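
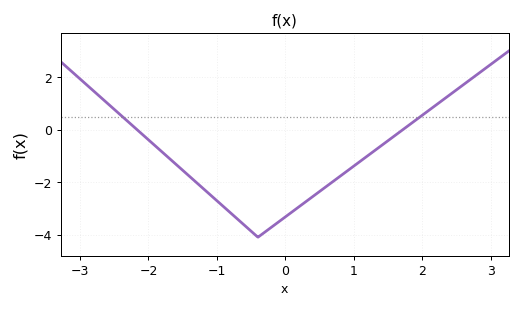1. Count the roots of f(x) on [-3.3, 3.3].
2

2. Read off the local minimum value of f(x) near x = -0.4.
-4.1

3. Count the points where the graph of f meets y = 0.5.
2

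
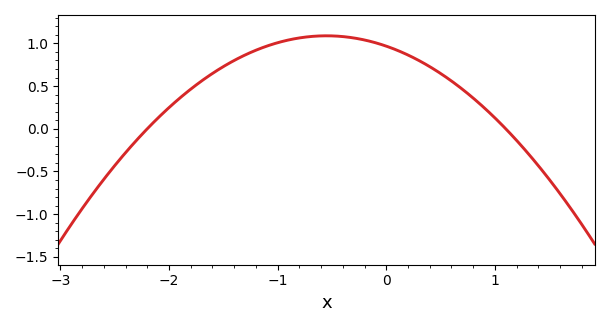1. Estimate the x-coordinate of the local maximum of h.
-0.55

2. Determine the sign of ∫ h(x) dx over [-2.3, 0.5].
positive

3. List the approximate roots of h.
-2.2, 1.1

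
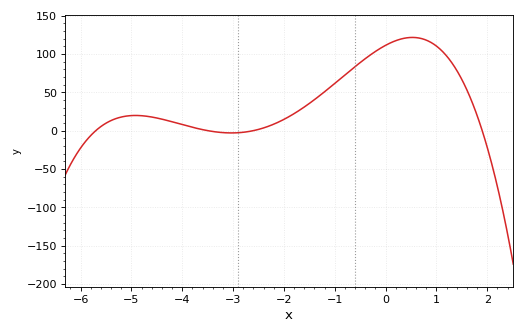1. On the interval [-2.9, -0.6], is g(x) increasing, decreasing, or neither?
increasing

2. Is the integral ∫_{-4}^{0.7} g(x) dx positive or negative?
positive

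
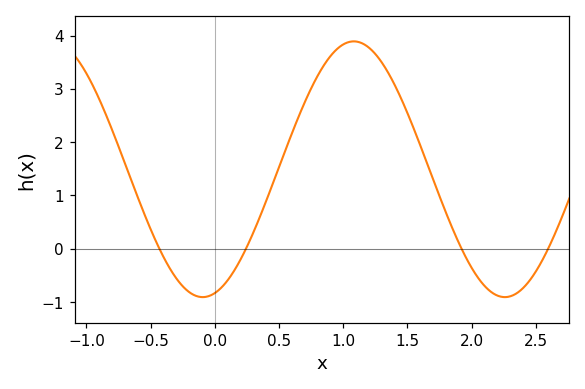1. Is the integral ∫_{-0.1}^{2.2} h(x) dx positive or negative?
positive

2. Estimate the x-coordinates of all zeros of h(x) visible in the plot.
-0.4, 0.2, 1.9, 2.6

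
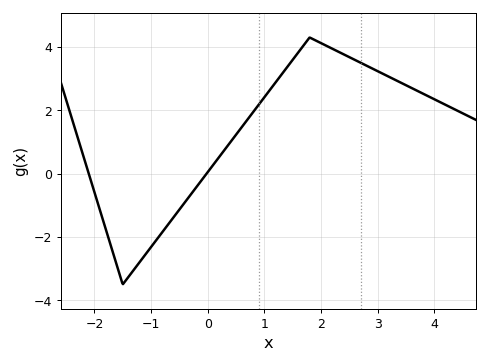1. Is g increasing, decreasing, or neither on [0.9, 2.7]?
neither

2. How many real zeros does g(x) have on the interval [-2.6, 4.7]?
2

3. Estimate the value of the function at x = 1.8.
4.3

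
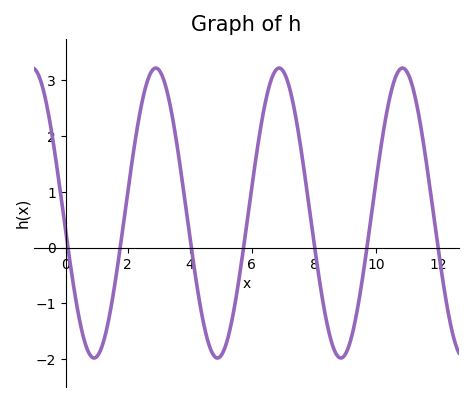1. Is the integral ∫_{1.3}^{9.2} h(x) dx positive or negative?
positive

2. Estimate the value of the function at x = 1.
-1.96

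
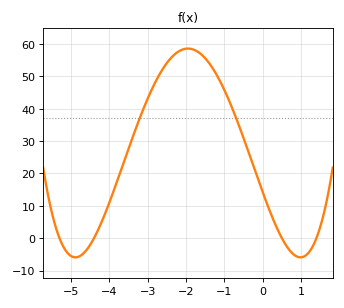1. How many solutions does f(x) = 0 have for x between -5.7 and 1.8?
4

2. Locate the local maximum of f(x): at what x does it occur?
-1.95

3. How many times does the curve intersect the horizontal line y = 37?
2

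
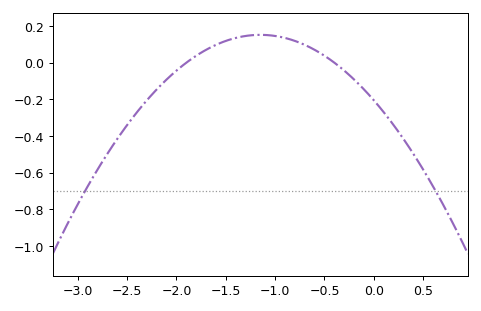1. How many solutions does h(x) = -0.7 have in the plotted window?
2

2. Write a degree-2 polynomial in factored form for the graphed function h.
y = -0.27(x + 1.9)(x + 0.4)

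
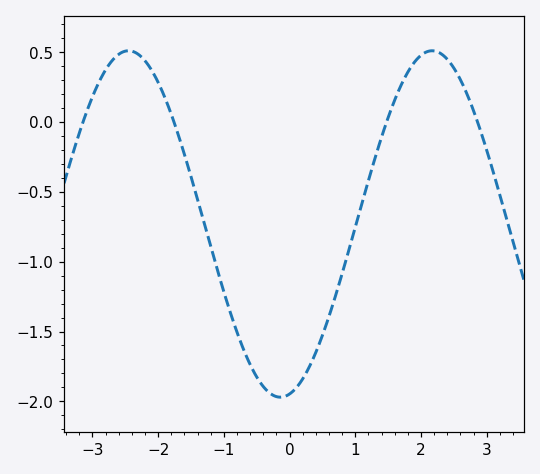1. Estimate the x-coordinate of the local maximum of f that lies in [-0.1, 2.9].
2.2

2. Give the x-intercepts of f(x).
-3.1, -1.8, 1.5, 2.9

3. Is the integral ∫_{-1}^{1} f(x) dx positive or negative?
negative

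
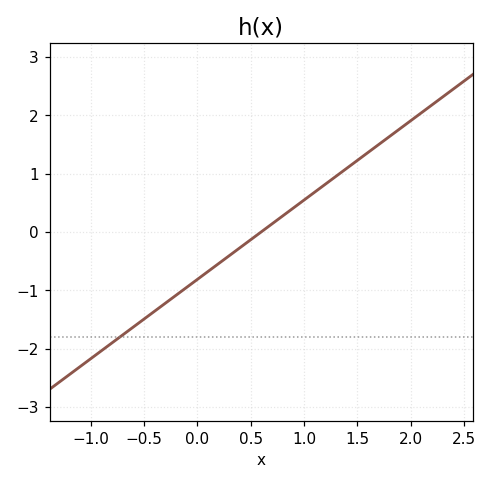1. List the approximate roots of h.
0.6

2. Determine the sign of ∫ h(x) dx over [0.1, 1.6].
positive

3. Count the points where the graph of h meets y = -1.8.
1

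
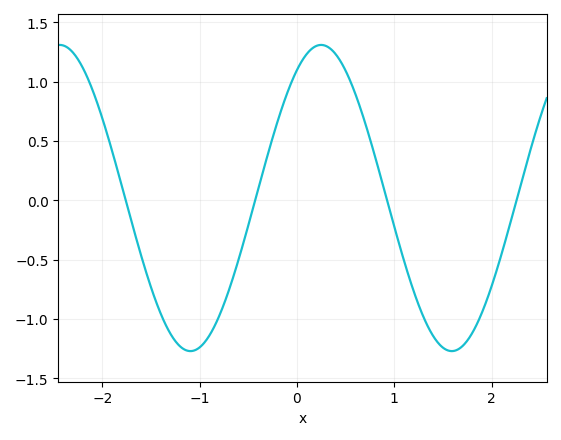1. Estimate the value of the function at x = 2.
-0.722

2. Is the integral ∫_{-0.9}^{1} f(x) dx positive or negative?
positive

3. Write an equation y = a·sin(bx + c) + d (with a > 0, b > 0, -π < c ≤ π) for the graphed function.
y = 1.29sin(2.34x + 0.99) + 0.02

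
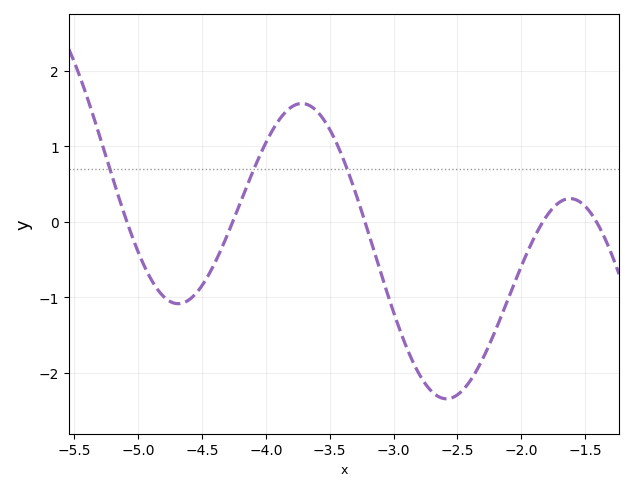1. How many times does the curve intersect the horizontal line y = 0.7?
3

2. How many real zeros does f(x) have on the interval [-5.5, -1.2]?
5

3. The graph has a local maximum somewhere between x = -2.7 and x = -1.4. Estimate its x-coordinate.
-1.62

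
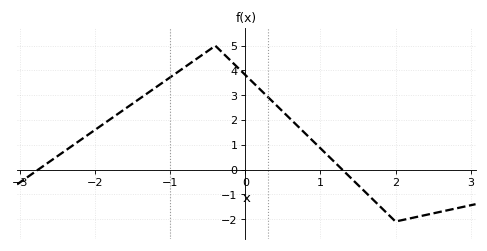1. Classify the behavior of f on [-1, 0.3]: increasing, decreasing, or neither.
neither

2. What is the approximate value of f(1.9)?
-1.8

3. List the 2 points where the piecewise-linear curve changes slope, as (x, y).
(-0.4, 5); (2, -2.1)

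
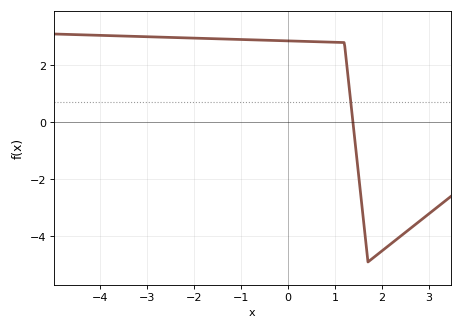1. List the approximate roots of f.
1.4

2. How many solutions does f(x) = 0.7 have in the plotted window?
1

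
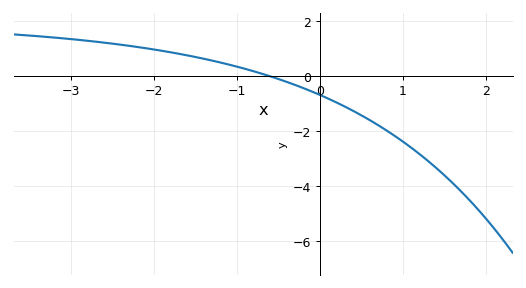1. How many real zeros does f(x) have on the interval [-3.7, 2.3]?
1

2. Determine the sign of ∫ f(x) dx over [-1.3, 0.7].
negative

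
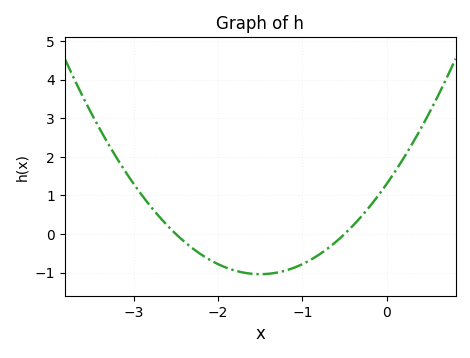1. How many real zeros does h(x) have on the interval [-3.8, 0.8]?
2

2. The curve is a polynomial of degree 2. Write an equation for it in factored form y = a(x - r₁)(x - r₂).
y = 1.04(x + 2.5)(x + 0.5)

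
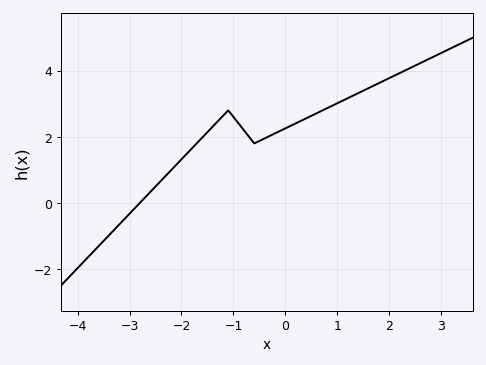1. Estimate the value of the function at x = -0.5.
1.9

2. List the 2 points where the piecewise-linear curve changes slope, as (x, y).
(-1.1, 2.8); (-0.6, 1.8)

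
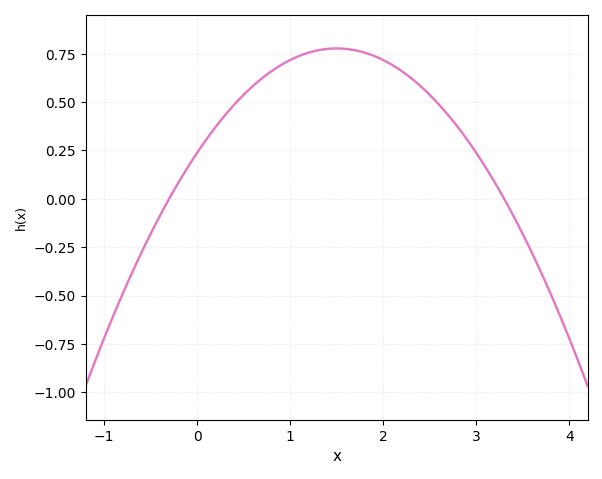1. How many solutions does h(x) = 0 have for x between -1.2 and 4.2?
2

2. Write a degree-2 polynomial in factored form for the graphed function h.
y = -0.24(x + 0.3)(x - 3.3)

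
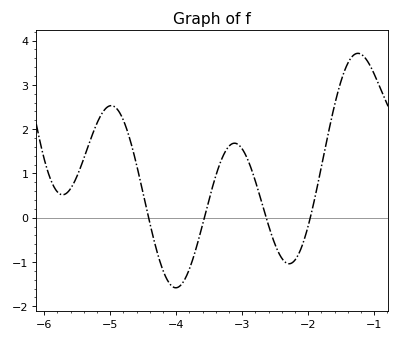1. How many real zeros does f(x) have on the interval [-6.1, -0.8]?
4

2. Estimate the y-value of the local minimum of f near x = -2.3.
-1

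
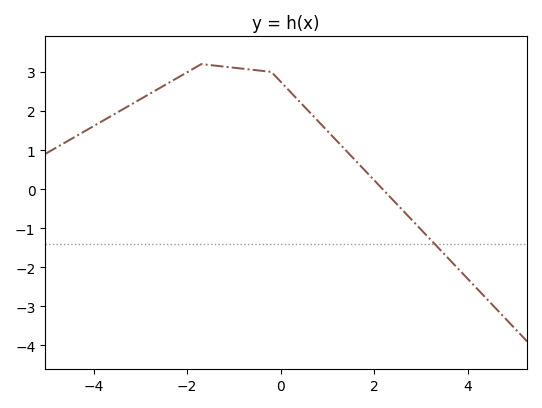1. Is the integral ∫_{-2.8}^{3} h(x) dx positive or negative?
positive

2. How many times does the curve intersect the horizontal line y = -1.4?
1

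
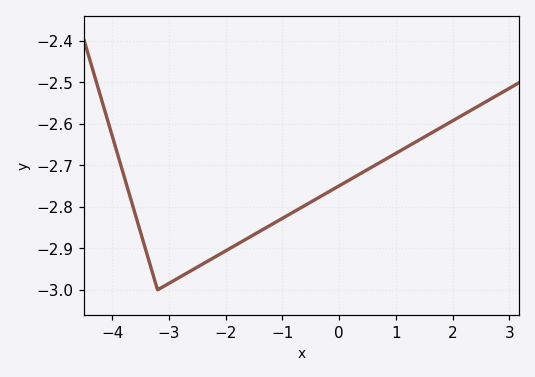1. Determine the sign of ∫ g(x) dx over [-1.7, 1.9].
negative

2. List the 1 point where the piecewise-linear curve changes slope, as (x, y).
(-3.2, -3)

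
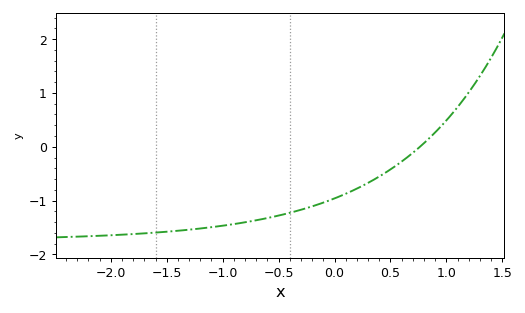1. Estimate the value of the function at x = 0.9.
0.267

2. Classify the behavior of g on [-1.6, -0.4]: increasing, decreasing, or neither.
increasing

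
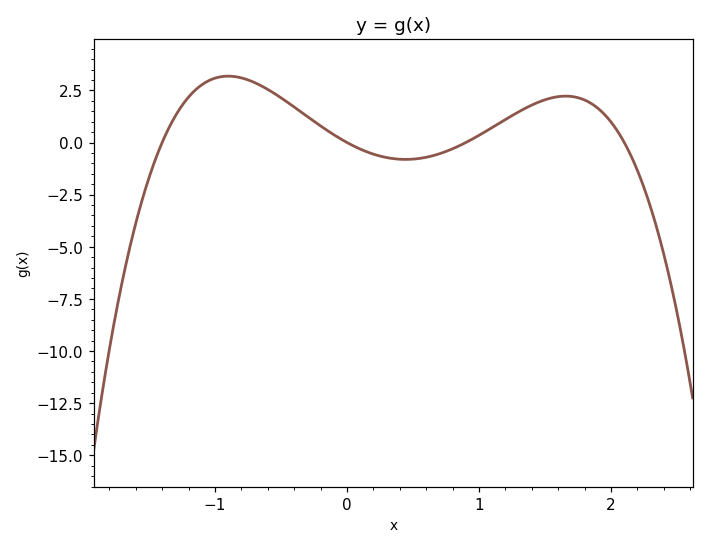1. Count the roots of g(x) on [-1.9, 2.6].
4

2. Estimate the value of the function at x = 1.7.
2.21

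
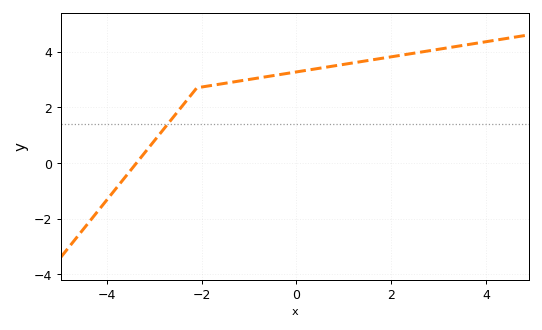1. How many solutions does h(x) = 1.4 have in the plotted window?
1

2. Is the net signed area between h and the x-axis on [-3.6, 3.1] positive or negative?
positive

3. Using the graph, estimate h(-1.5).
2.8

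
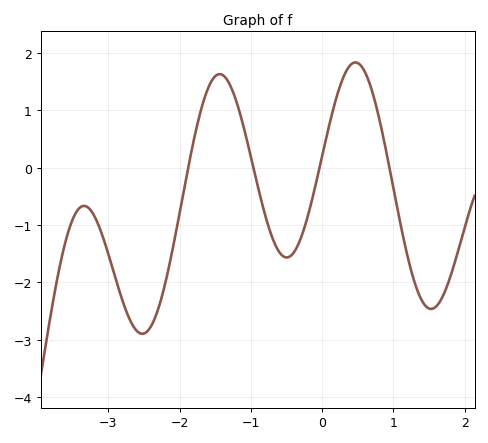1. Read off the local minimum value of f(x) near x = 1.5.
-2.5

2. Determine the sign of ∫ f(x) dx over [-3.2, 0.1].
negative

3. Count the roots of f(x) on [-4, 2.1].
4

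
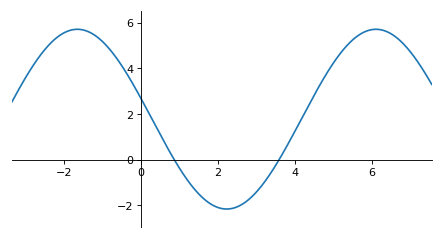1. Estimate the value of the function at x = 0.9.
-0.11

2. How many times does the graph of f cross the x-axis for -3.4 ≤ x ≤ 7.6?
2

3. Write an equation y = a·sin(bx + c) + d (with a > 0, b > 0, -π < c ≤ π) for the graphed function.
y = 3.94sin(0.81x + 2.91) + 1.77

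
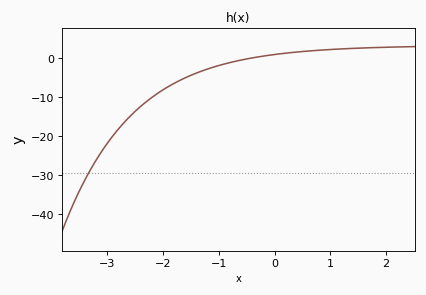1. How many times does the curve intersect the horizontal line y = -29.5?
1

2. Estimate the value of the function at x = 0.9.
2.18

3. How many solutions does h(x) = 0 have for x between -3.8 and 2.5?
1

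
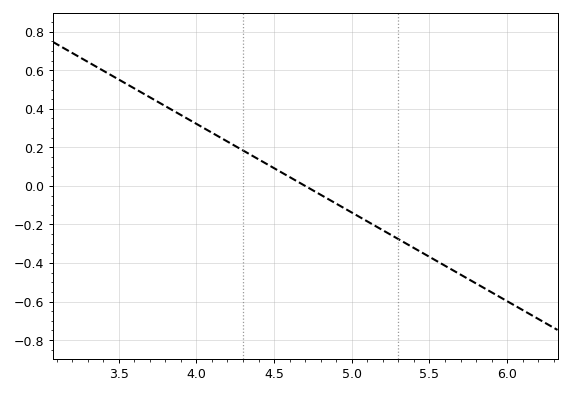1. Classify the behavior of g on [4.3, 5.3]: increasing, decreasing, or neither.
decreasing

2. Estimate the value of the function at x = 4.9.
-0.092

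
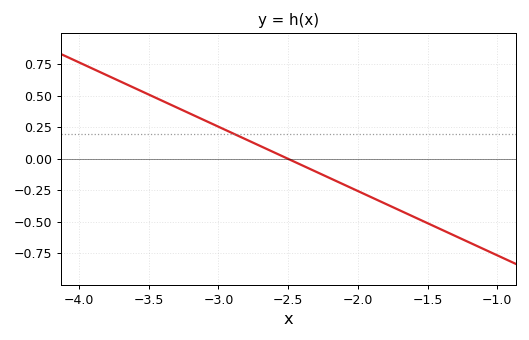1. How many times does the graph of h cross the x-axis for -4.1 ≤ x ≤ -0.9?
1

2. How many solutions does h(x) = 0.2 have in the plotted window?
1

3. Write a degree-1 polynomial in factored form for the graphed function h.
y = -0.51(x + 2.5)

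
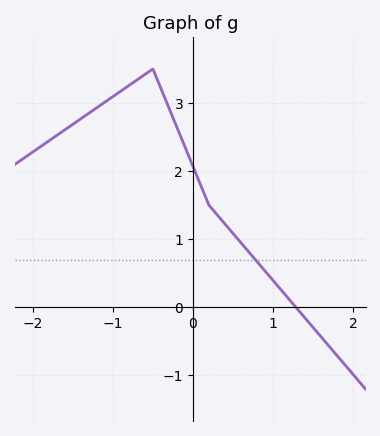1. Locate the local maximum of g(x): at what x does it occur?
-0.5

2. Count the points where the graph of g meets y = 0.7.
1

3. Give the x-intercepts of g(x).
1.3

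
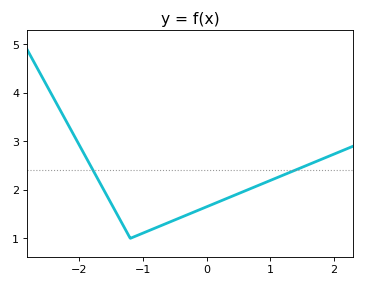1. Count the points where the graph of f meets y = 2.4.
2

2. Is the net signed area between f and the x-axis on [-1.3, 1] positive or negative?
positive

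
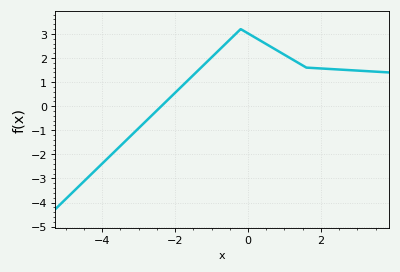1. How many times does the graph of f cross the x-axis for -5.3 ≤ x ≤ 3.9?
1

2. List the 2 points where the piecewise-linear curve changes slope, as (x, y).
(-0.2, 3.2); (1.6, 1.6)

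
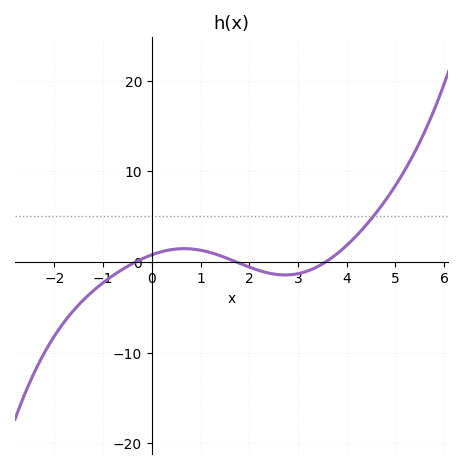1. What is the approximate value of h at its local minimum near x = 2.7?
-1.44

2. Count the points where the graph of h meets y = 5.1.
1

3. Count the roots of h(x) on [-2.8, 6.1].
3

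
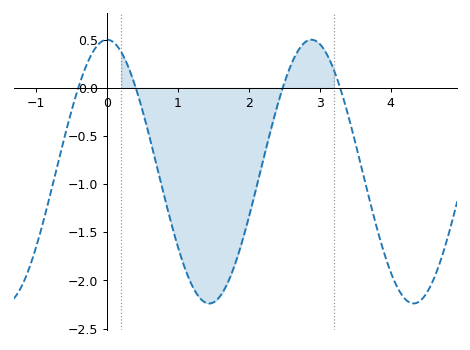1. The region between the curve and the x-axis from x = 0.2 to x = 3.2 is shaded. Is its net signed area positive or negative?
negative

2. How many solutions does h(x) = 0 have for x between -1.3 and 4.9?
4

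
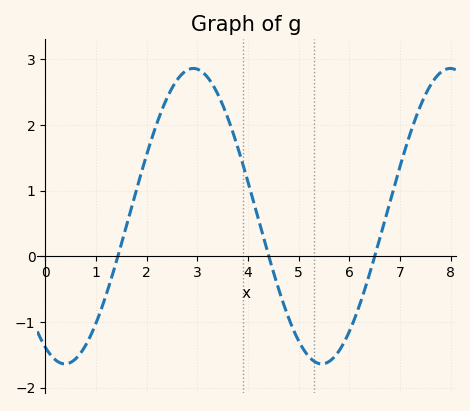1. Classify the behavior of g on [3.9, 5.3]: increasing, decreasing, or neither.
decreasing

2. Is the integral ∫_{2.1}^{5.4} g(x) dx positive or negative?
positive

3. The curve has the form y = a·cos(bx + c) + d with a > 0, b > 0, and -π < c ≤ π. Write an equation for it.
y = 2.25cos(1.24x + 2.66) + 0.61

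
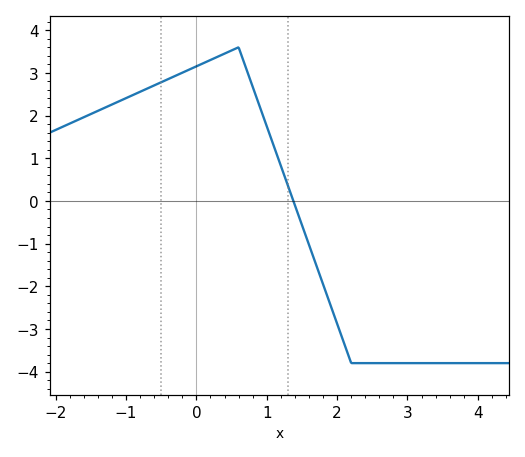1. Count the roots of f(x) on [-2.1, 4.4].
1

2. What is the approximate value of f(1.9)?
-2.41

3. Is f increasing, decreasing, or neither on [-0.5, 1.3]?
neither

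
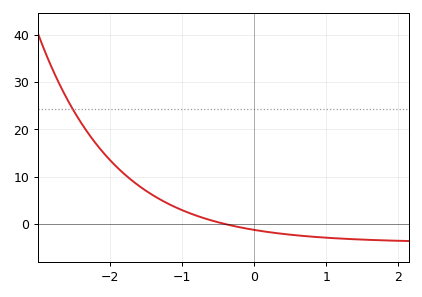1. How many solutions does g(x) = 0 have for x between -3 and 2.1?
1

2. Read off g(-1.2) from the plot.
4.38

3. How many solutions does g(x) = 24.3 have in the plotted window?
1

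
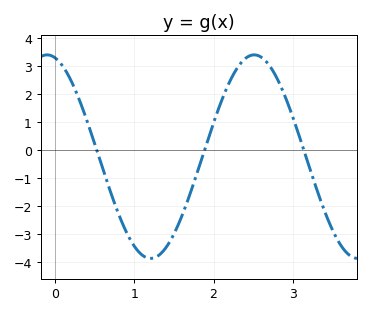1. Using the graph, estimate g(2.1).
1.75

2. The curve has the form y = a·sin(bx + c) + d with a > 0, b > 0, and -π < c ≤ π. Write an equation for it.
y = 3.63sin(2.4x + 1.82) - 0.23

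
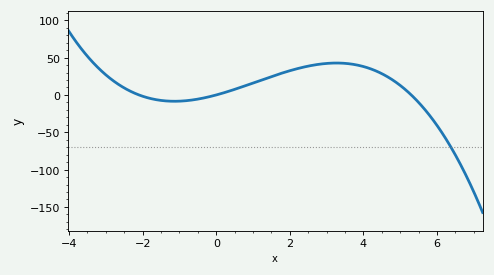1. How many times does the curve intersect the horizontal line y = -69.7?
1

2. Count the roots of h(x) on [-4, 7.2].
3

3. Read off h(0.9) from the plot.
15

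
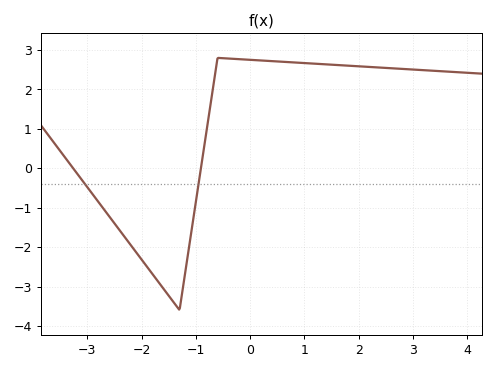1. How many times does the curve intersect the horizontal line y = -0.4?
2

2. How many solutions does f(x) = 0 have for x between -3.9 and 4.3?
2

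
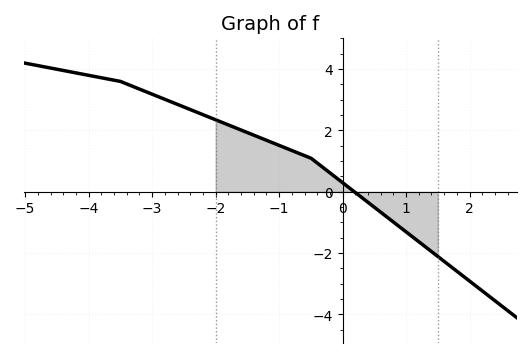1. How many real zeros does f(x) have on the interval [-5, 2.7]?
1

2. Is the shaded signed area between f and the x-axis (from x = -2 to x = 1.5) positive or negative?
positive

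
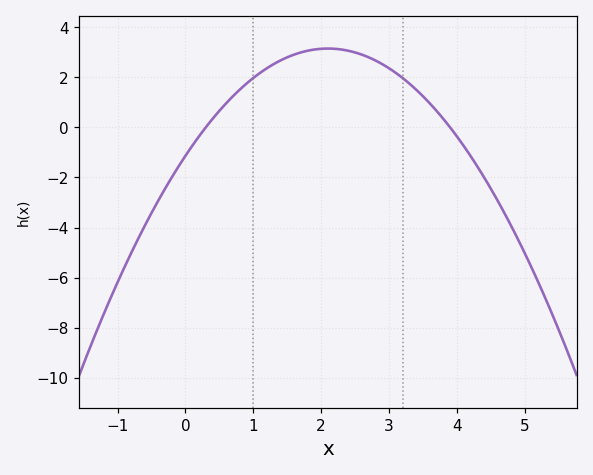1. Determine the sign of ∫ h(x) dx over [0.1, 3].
positive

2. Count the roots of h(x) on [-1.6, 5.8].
2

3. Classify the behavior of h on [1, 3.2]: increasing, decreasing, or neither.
neither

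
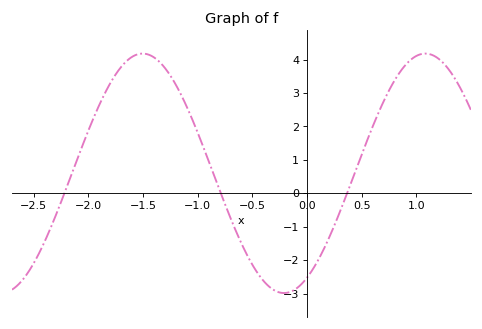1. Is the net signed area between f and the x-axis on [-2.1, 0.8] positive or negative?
positive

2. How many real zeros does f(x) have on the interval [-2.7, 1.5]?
3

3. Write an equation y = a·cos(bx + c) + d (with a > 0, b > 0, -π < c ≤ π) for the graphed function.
y = 3.58cos(2.4x - 2.6) + 0.6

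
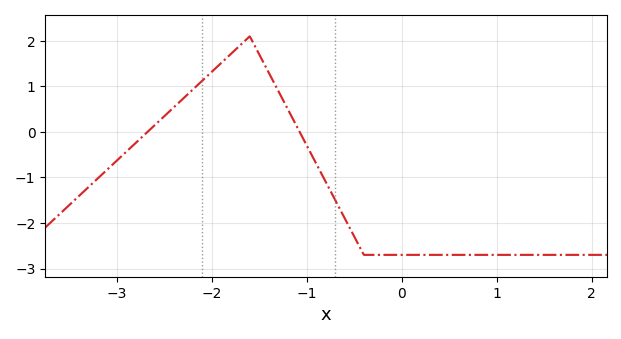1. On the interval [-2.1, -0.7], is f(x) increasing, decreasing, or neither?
neither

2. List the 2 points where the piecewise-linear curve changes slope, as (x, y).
(-1.6, 2.1); (-0.4, -2.7)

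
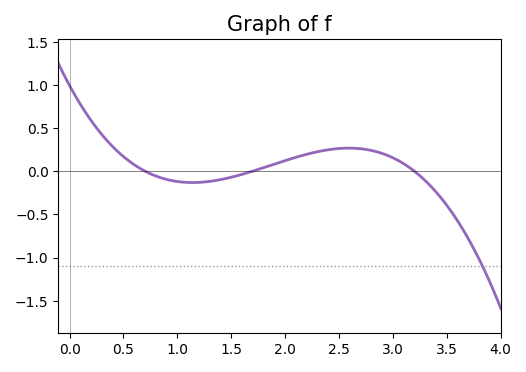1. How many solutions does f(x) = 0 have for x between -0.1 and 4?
3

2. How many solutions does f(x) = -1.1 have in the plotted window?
1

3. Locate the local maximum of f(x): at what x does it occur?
2.6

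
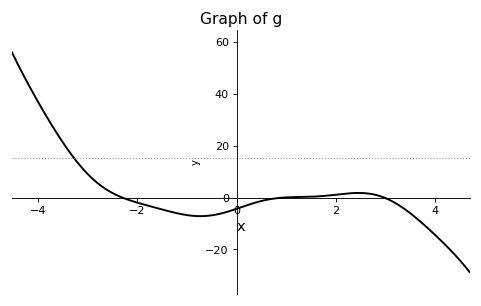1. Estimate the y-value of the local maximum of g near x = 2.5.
1.79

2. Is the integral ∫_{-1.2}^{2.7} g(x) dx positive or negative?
negative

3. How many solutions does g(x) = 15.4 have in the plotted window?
1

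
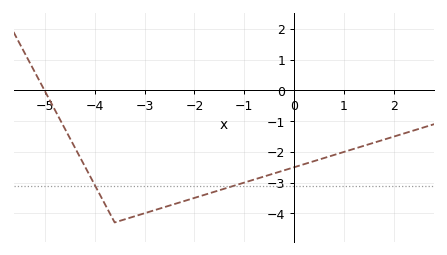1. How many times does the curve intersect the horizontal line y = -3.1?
2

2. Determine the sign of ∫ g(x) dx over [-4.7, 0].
negative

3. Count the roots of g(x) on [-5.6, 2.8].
1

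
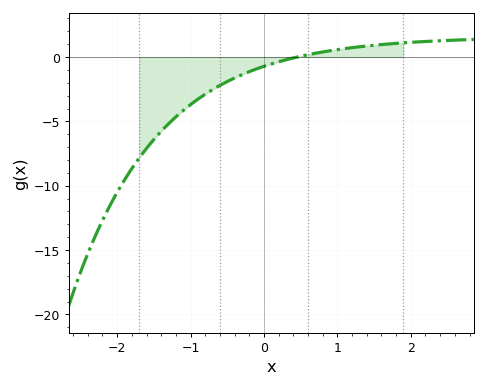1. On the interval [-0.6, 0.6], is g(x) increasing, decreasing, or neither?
increasing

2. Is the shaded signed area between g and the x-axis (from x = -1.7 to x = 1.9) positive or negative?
negative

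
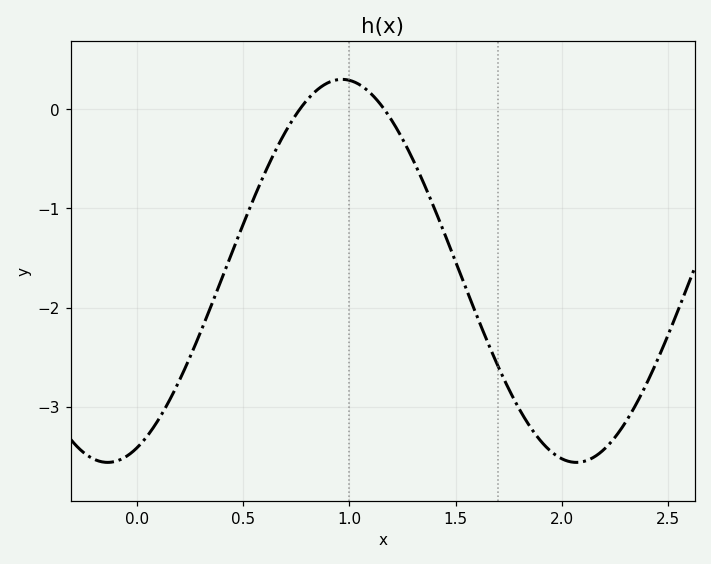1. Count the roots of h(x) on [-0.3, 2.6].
2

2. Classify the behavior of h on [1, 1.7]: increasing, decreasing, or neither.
decreasing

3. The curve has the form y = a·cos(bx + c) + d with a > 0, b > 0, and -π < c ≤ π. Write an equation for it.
y = 1.93cos(2.9x - 2.8) - 1.63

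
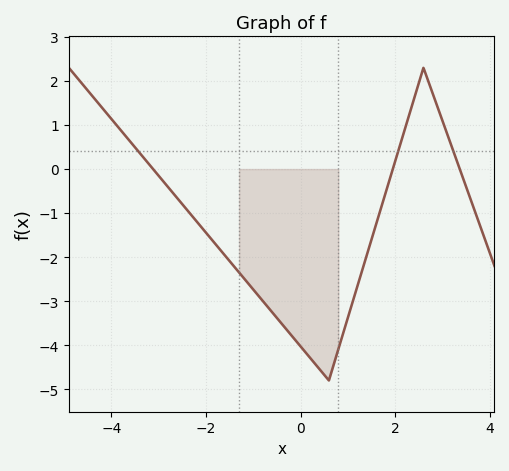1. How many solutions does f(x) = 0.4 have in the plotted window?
3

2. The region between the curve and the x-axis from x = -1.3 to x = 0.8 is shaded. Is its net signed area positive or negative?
negative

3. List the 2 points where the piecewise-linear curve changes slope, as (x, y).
(0.6, -4.8); (2.6, 2.3)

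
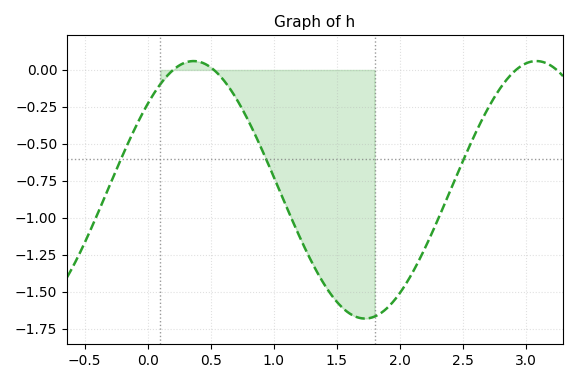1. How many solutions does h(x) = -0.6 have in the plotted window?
3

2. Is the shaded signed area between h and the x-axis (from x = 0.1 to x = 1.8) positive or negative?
negative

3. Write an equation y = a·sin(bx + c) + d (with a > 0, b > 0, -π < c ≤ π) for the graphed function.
y = 0.87sin(2.31x + 0.732) - 0.81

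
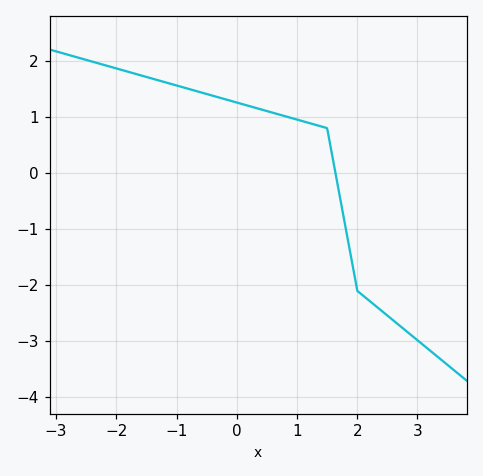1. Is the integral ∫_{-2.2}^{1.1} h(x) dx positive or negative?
positive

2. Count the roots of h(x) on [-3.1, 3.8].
1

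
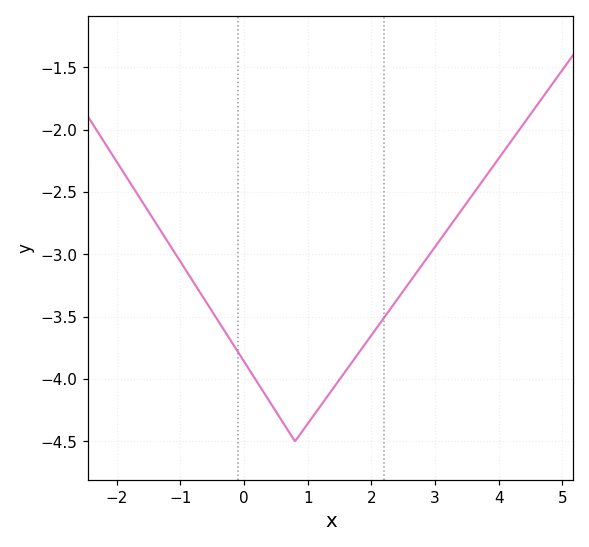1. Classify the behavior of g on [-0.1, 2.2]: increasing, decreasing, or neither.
neither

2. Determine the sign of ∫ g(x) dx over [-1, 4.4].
negative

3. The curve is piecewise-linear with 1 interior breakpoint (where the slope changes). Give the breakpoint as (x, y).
(0.8, -4.5)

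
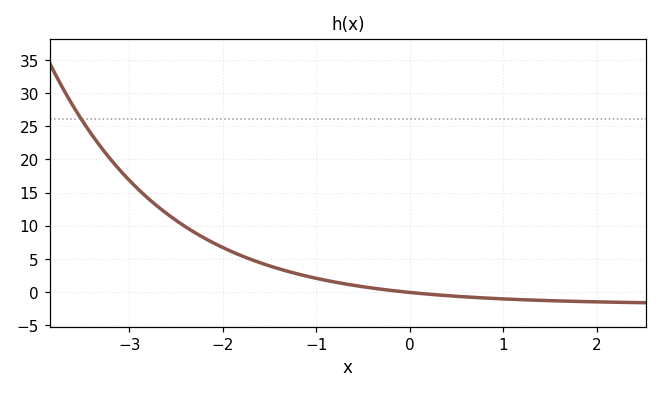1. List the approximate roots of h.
-0.035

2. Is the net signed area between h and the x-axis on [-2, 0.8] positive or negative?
positive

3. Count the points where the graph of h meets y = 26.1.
1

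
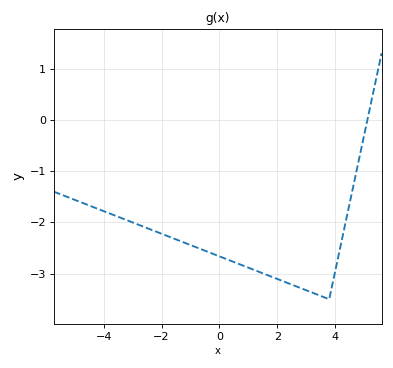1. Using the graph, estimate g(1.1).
-2.91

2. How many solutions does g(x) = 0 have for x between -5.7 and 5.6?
1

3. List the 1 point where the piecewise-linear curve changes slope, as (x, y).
(3.8, -3.5)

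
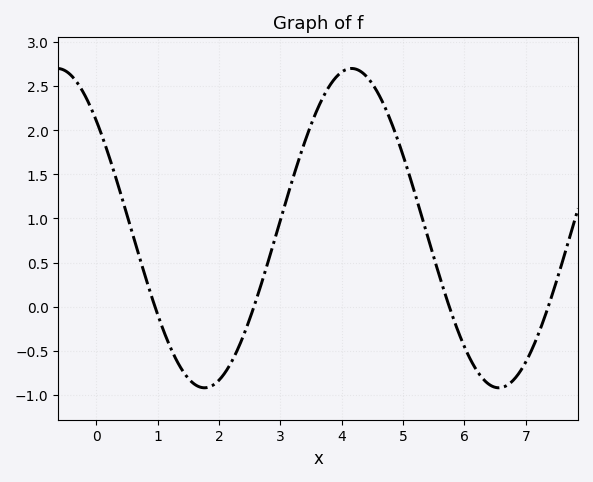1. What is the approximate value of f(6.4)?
-0.9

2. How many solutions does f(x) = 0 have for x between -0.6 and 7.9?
4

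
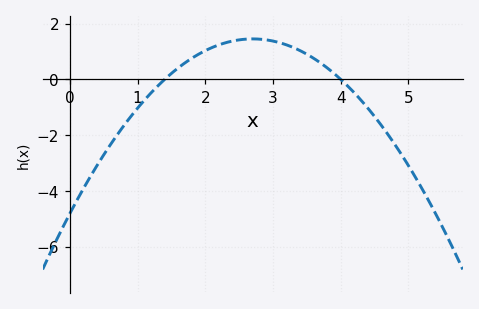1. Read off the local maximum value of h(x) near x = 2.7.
1.4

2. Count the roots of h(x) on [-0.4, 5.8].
2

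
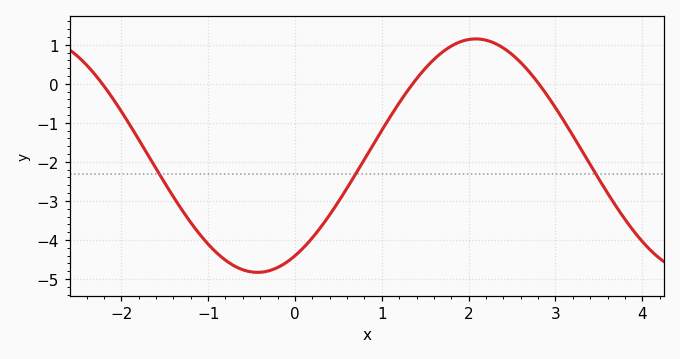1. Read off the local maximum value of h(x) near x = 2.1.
1.1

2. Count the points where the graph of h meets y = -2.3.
3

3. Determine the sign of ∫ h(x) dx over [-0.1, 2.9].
negative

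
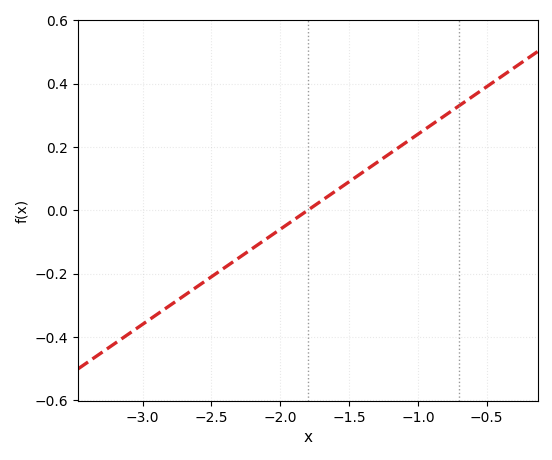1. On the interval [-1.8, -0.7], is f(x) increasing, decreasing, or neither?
increasing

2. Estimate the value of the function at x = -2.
-0.06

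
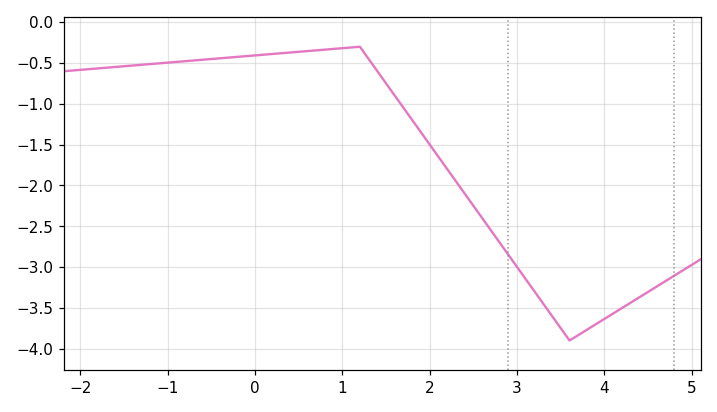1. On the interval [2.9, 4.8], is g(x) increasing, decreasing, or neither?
neither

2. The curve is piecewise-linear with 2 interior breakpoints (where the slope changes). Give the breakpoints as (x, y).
(1.2, -0.3); (3.6, -3.9)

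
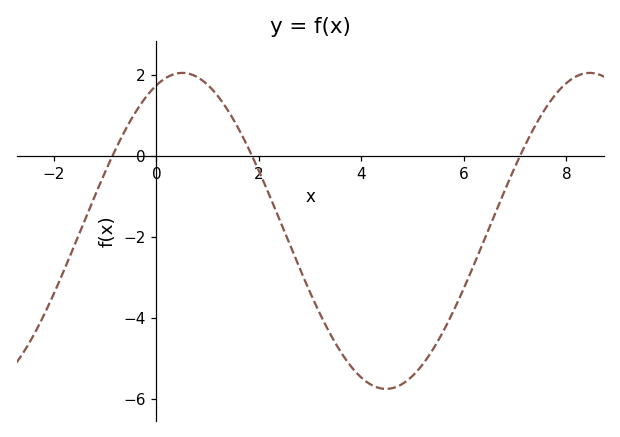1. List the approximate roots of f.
-0.8, 1.8, 7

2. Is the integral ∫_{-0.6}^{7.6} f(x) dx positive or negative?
negative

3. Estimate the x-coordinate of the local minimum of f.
4.4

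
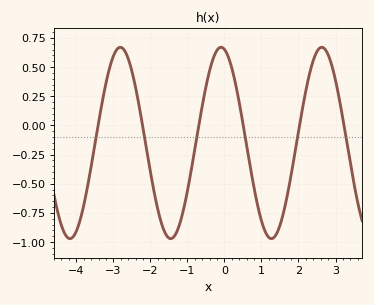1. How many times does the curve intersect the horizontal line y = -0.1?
6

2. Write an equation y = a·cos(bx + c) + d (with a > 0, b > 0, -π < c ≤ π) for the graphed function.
y = 0.82cos(2.3x + 0.21) - 0.15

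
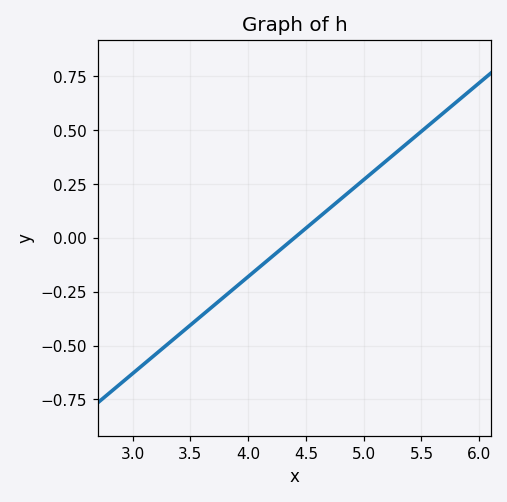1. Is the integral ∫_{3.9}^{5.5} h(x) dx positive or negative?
positive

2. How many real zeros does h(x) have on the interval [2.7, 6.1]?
1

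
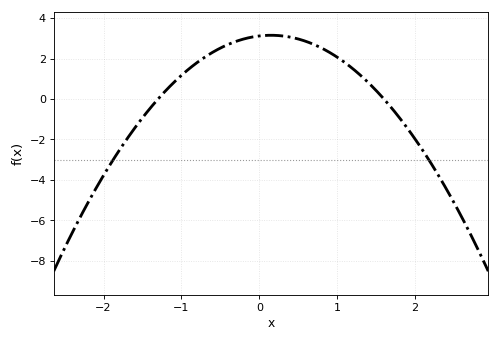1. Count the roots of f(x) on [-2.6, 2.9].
2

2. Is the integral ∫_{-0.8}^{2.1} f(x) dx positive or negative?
positive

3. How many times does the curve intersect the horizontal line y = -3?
2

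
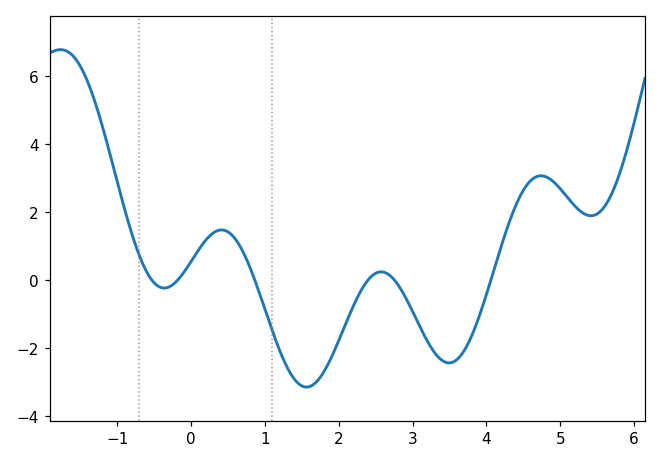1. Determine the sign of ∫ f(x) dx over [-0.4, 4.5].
negative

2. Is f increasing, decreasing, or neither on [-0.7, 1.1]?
neither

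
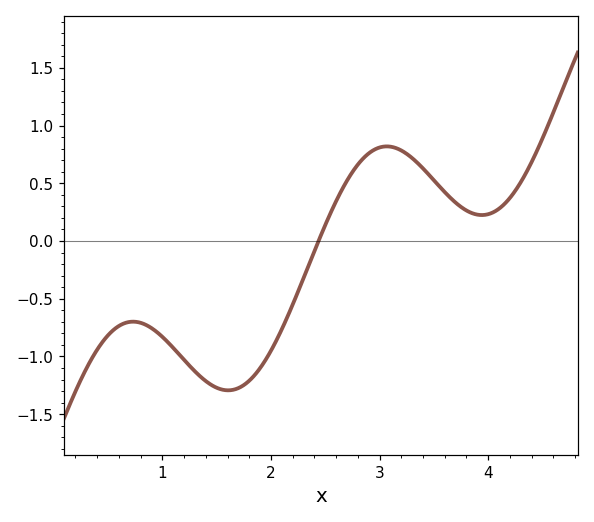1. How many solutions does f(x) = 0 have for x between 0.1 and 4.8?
1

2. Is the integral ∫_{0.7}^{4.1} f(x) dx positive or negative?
negative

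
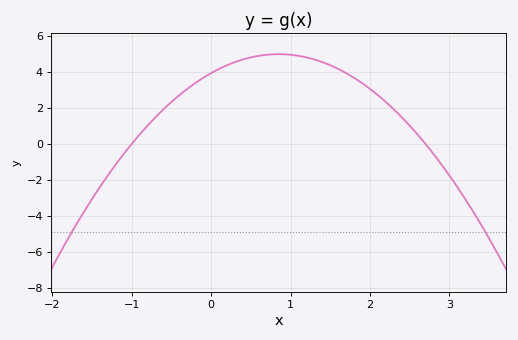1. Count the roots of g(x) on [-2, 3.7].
2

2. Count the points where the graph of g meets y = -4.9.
2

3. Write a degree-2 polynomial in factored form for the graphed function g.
y = -1.46(x + 1)(x - 2.7)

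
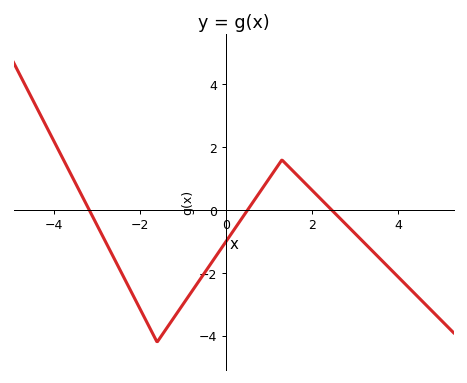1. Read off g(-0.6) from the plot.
-2.2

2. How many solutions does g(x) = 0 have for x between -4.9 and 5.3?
3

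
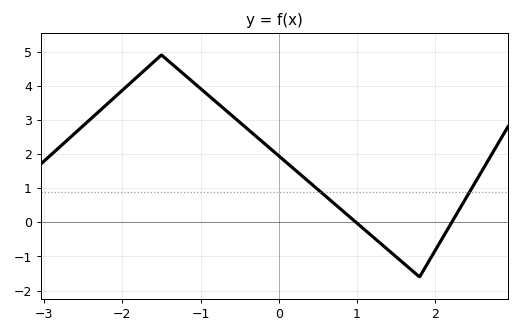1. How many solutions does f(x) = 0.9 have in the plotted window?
2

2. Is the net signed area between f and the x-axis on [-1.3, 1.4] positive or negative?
positive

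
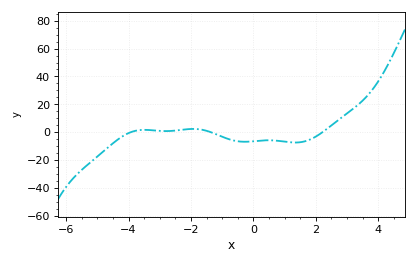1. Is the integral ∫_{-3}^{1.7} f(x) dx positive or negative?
negative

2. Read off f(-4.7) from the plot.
-12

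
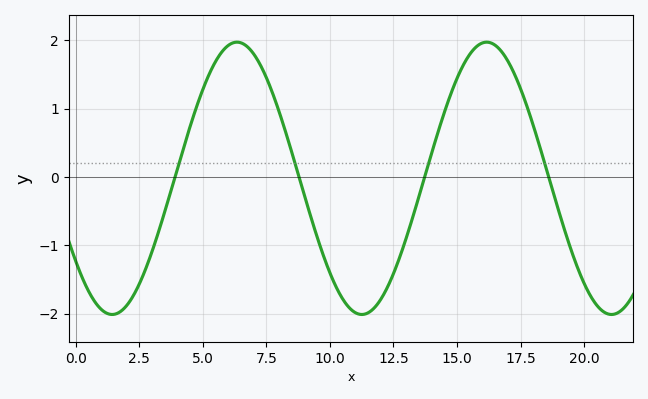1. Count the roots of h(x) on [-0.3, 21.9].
4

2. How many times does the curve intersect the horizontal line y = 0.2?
4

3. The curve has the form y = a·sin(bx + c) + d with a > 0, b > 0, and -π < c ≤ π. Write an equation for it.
y = 1.99sin(0.64x - 2.49) - 0.02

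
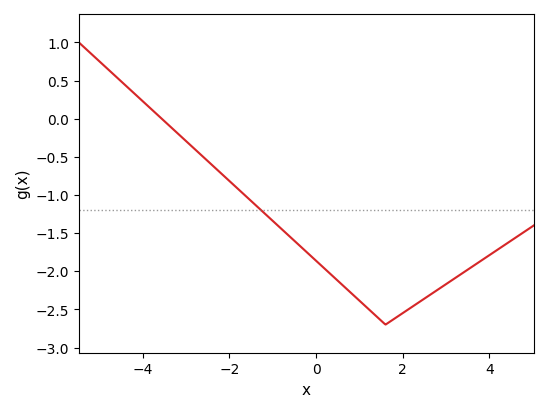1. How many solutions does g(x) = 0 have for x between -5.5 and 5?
1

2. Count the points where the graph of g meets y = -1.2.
1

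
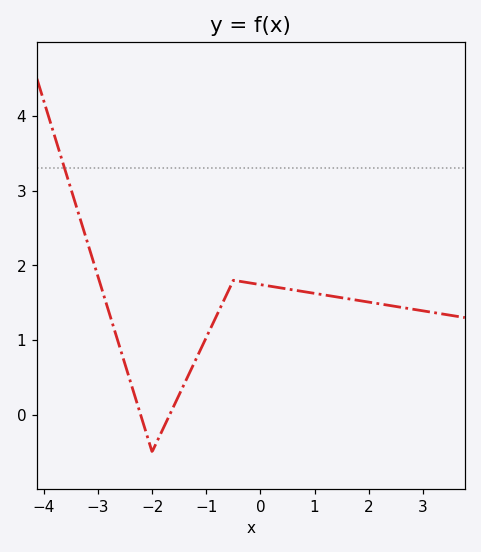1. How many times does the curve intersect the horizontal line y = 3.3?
1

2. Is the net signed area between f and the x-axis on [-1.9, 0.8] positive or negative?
positive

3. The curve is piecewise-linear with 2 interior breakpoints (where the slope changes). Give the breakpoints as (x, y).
(-2, -0.5); (-0.5, 1.8)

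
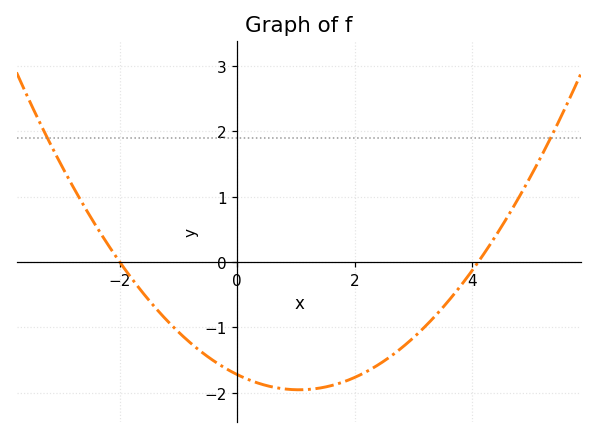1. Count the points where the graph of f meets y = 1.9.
2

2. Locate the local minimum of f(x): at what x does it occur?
1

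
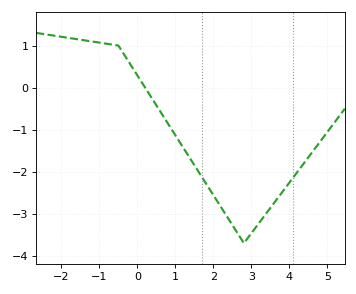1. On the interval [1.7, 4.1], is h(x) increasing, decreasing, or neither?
neither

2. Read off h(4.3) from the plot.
-1.89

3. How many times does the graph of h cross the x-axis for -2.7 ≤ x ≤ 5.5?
1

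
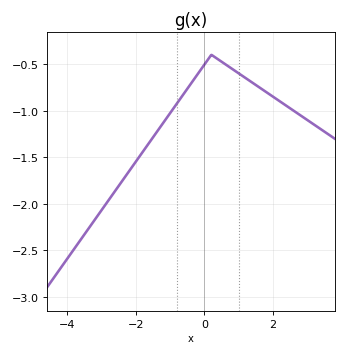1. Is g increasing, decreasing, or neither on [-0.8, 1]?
neither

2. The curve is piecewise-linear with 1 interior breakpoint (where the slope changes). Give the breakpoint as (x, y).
(0.2, -0.4)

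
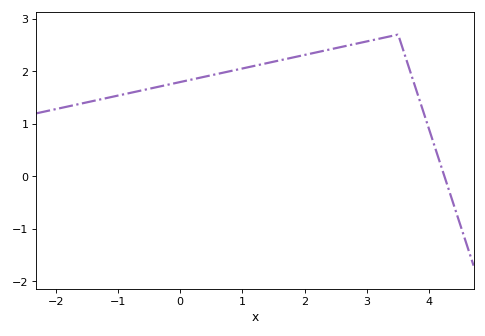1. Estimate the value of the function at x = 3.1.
2.6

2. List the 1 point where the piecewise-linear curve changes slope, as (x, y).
(3.5, 2.7)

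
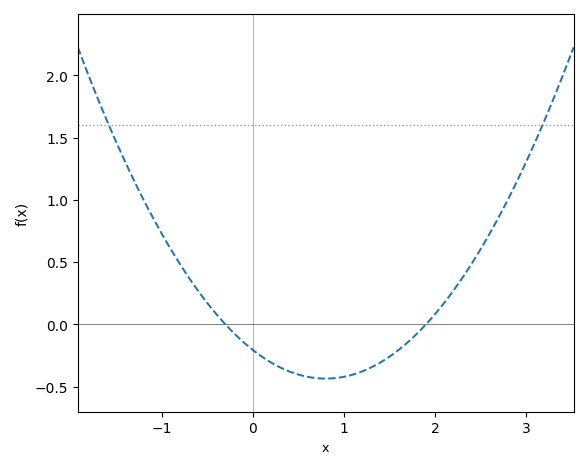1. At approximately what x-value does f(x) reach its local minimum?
0.8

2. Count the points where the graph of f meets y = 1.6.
2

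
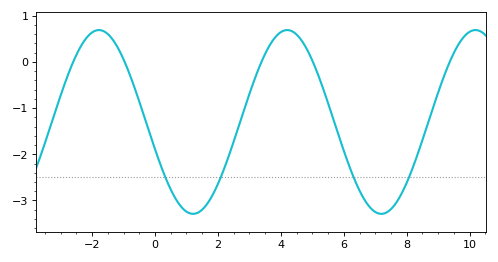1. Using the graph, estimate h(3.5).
0.2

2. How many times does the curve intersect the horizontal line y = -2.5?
4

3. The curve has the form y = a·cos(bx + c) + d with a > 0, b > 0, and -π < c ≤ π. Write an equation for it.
y = 1.99cos(1.1x + 1.9) - 1.3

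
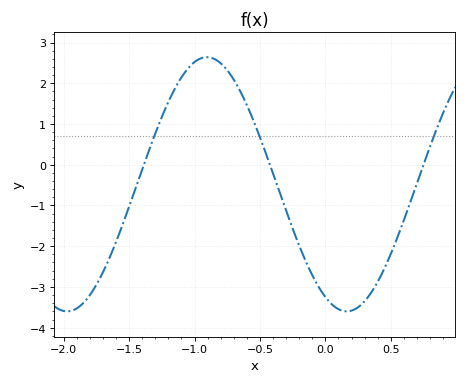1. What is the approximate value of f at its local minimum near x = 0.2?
-3.6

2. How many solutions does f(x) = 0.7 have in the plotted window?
3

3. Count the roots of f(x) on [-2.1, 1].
3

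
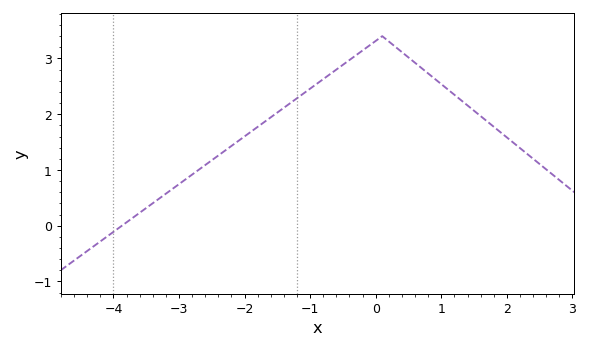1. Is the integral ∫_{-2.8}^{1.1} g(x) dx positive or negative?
positive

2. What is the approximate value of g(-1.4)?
2.12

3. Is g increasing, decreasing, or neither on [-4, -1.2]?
increasing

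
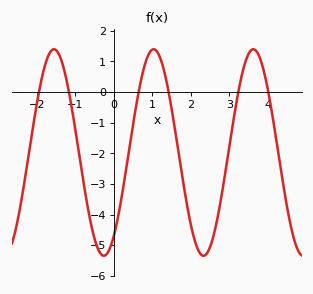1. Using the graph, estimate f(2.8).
-3.3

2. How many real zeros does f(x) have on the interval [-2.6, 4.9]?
6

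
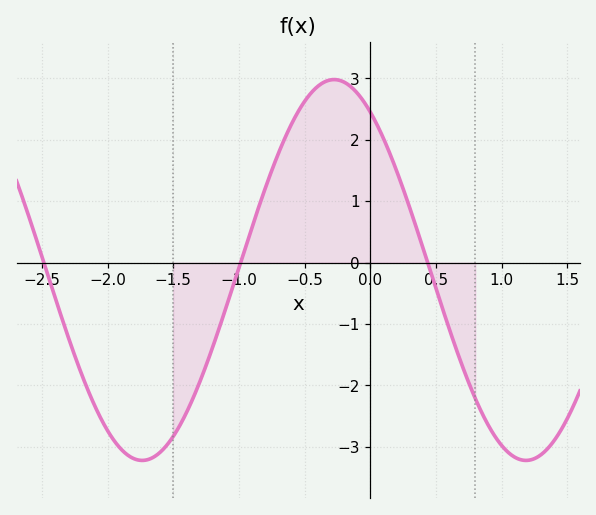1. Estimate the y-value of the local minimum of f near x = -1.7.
-3.22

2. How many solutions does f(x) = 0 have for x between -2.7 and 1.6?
3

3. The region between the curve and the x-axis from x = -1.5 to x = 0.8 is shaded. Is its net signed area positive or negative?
positive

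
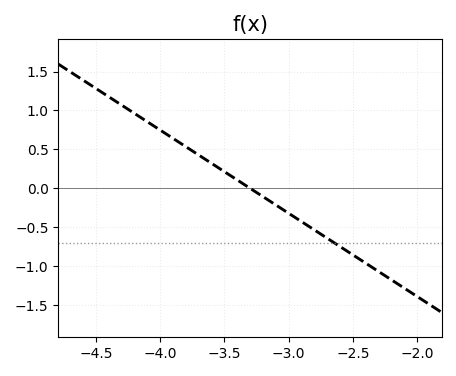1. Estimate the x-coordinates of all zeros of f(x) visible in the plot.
-3.3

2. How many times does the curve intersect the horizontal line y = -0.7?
1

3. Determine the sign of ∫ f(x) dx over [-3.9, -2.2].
negative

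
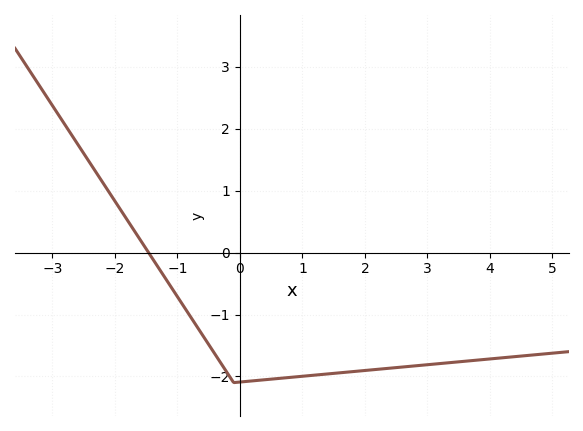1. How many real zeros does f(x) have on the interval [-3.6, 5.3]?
1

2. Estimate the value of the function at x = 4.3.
-1.7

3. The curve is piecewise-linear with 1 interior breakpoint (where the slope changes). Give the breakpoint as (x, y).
(-0.1, -2.1)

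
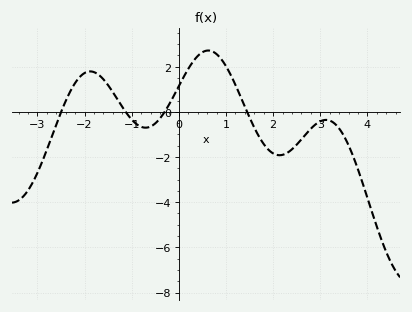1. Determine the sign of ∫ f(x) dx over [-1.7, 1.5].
positive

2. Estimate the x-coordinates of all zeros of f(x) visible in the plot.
-2.5, -1.13, -0.301, 1.45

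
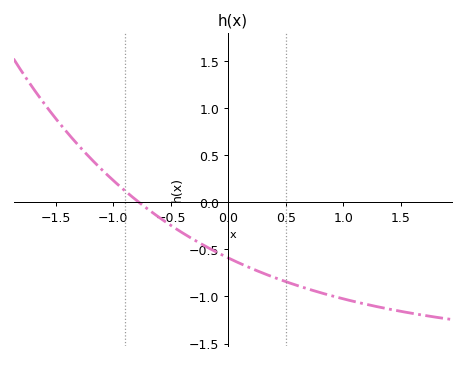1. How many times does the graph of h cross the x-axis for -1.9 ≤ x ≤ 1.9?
1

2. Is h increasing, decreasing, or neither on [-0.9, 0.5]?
decreasing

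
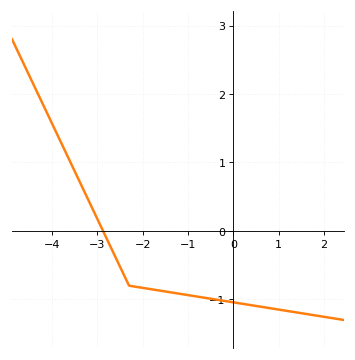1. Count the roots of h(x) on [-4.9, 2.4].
1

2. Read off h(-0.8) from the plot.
-0.958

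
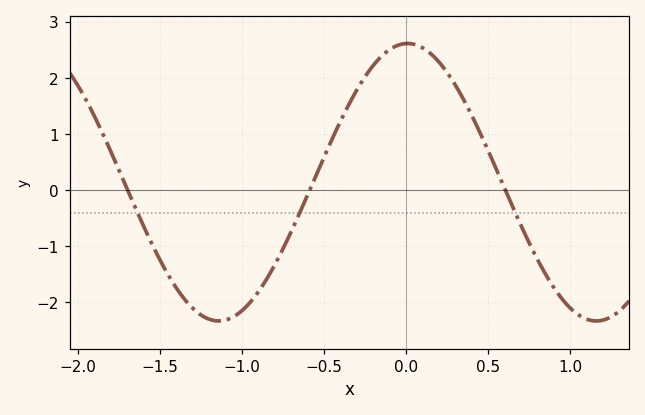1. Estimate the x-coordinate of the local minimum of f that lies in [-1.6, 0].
-1.14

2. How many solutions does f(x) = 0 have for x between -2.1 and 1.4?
3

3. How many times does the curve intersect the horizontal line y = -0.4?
3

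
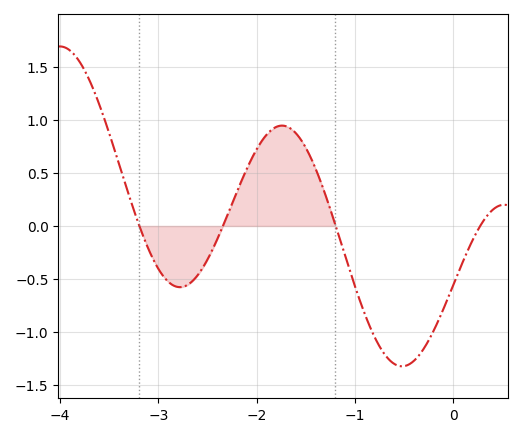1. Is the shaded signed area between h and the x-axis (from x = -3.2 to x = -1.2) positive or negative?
positive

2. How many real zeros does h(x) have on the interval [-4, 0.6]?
4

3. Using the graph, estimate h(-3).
-0.402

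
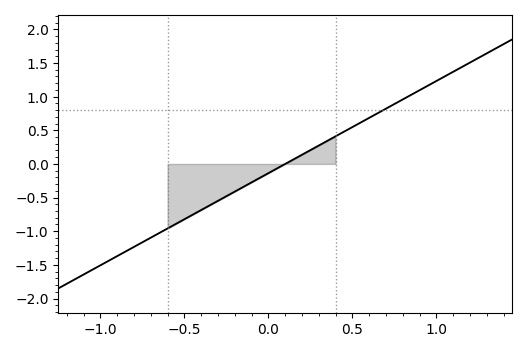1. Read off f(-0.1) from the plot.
-0.274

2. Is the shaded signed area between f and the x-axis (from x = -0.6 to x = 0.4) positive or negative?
negative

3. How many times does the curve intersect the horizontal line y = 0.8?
1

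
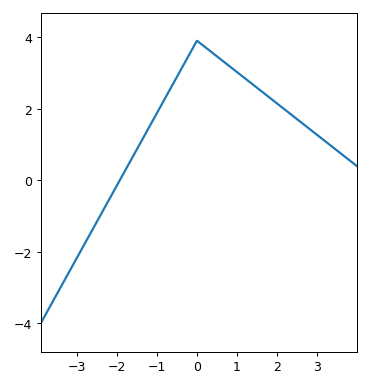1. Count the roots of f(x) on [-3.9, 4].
1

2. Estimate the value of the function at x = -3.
-2.16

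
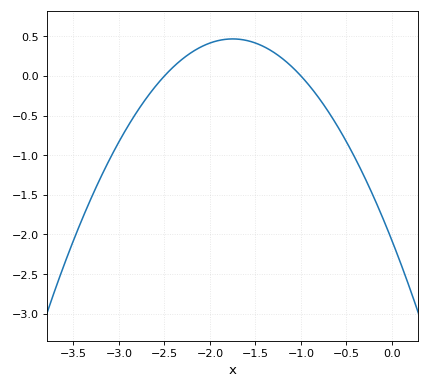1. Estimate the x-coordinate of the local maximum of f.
-1.8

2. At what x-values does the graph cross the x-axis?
-2.5, -1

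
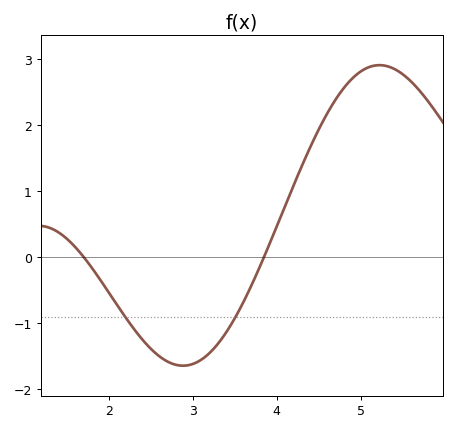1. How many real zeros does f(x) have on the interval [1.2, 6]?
2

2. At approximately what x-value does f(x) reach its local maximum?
5.2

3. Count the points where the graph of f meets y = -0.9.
2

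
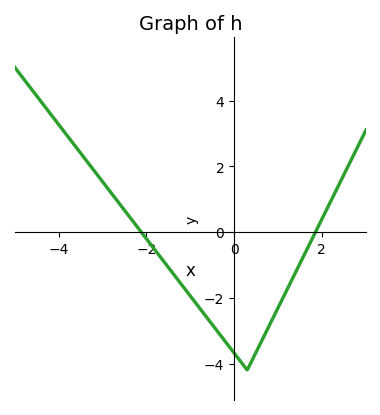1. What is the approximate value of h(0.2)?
-4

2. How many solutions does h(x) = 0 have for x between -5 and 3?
2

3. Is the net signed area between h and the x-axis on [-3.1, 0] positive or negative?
negative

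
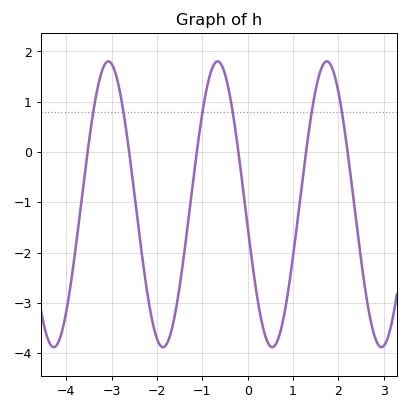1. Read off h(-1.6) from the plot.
-3.2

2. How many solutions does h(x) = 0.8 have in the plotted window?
6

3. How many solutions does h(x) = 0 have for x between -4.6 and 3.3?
6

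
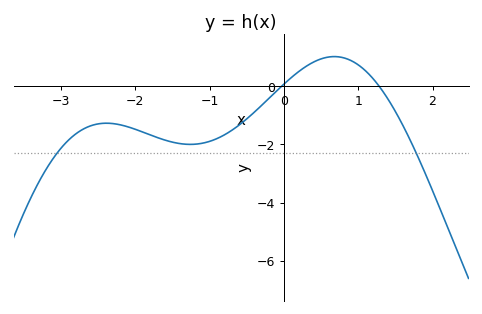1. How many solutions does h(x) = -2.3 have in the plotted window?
2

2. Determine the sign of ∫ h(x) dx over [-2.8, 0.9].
negative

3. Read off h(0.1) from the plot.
0.291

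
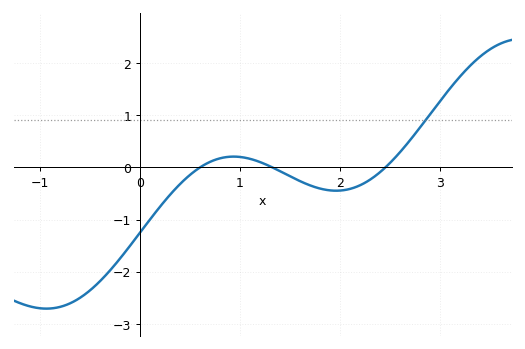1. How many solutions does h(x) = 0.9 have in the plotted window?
1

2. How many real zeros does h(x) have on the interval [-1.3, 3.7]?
3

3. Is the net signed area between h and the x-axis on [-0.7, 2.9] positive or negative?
negative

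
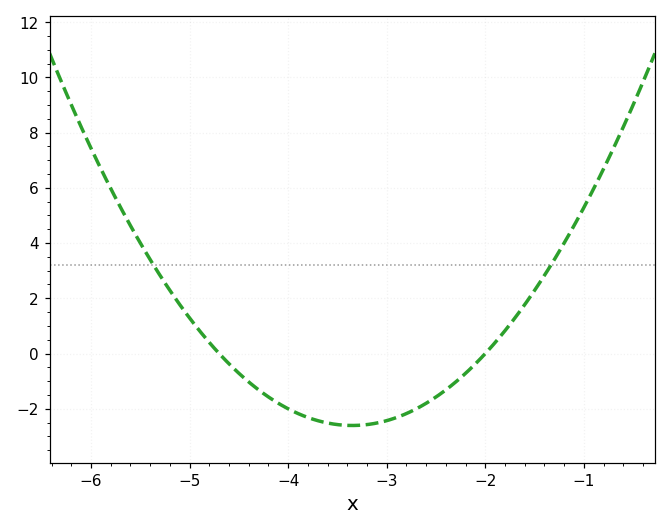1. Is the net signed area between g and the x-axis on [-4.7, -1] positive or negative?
negative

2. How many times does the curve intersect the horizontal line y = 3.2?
2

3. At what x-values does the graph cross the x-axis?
-4.7, -2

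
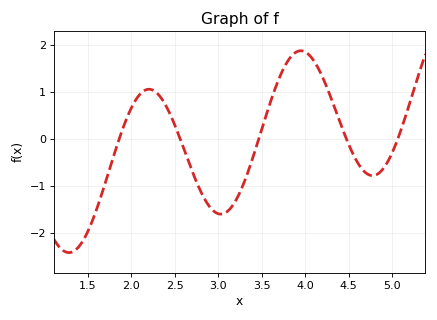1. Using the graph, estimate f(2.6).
-0.2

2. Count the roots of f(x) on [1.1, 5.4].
5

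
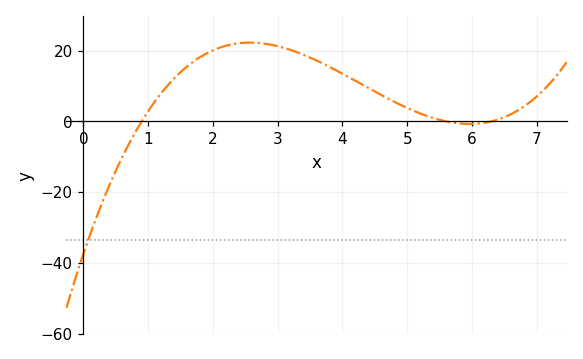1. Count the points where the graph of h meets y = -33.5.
1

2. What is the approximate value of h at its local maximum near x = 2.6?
22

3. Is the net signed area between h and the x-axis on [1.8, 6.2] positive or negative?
positive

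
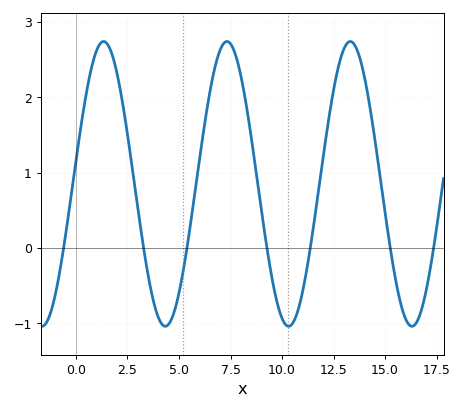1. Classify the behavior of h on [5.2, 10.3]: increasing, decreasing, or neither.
neither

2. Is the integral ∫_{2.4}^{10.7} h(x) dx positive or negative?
positive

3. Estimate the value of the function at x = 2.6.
1.3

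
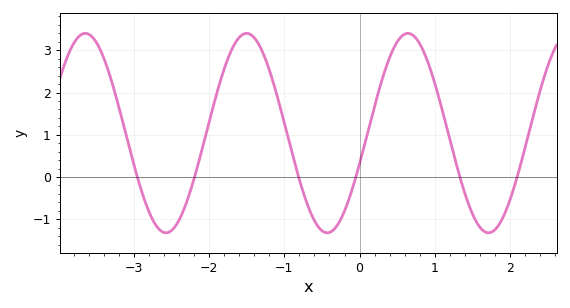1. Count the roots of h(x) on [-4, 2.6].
6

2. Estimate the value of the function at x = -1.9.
2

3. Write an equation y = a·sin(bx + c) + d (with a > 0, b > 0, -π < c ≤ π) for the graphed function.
y = 2.36sin(2.9x - 0.31) + 1.04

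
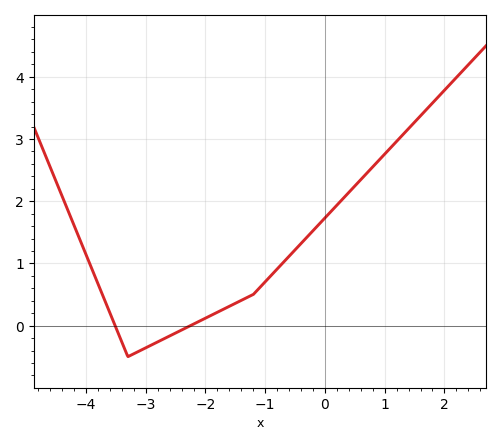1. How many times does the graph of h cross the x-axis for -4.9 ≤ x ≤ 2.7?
2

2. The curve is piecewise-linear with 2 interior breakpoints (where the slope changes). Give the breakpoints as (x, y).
(-3.3, -0.5); (-1.2, 0.5)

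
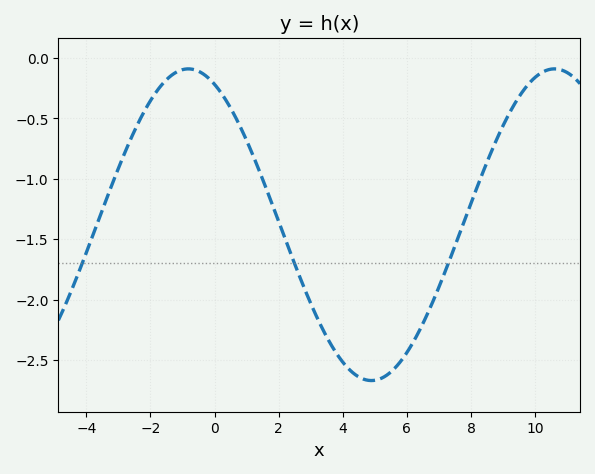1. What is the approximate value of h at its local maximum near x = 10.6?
-0.09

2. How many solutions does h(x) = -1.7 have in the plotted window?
3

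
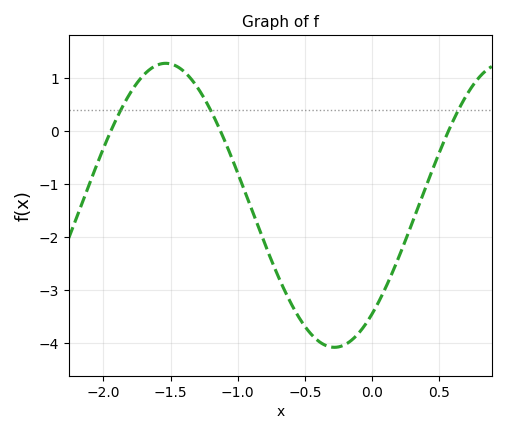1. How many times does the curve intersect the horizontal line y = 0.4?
3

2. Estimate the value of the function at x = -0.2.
-4.03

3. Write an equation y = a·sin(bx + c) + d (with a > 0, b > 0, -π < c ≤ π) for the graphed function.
y = 2.68sin(2.5x - 0.872) - 1.4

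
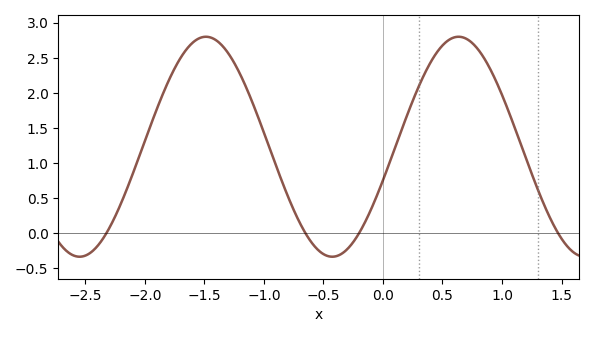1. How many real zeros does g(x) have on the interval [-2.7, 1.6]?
4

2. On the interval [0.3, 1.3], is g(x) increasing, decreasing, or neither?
neither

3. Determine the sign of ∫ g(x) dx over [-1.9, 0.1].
positive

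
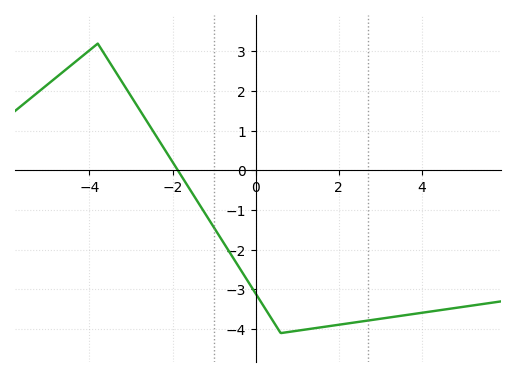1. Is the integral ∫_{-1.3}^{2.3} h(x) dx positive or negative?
negative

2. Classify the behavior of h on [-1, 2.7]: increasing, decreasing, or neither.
neither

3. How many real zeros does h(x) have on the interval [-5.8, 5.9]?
1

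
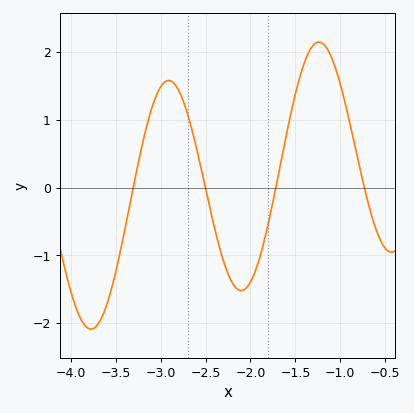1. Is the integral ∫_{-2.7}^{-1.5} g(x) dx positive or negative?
negative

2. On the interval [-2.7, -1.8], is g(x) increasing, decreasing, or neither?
neither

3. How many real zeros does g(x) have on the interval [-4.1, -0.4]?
4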